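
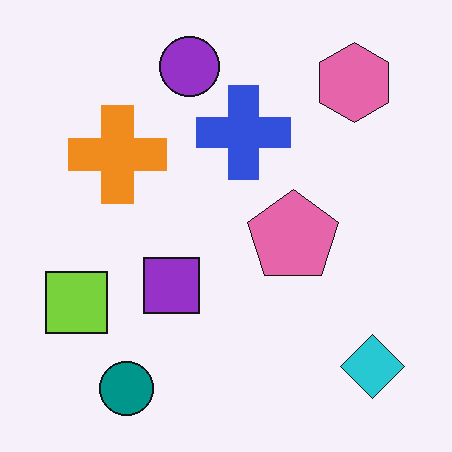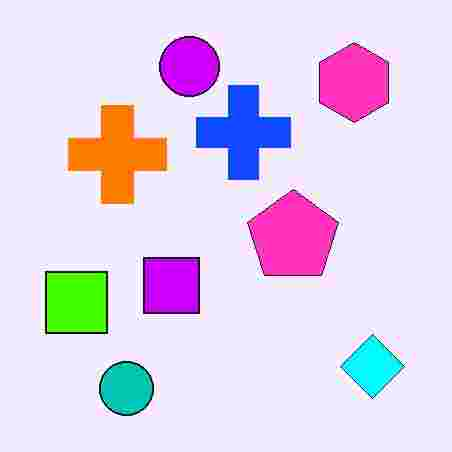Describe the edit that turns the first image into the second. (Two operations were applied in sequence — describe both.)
The transformation is: heavily oversaturated, then degraded with heavy JPEG compression.

All colors are more vivid — a global saturation change. Blocky 8×8 compression artifacts appear around shape edges and the flat background shows ringing — characteristic JPEG degradation.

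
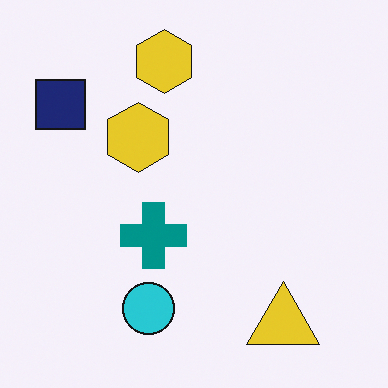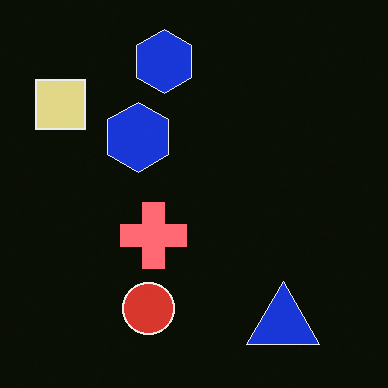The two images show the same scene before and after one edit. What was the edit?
This is the original image color-inverted (negative).

The light background has become dark and every shape's color is its complement — a photographic negative.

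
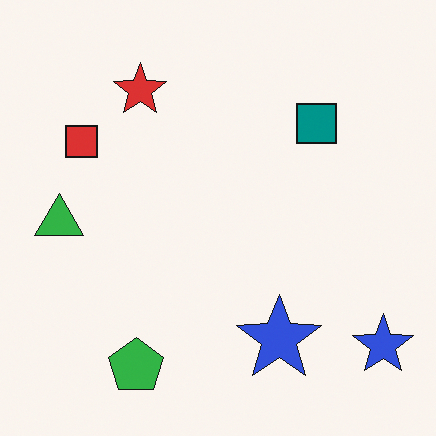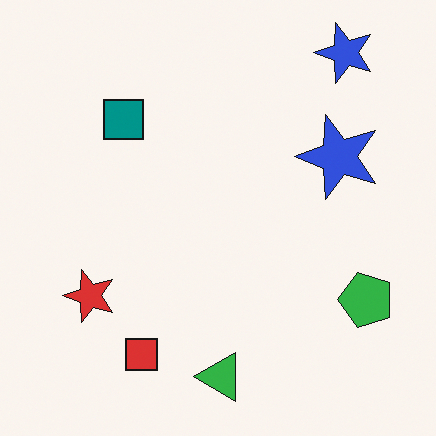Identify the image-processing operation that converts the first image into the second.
The transformation is: rotated 90° counter-clockwise.

The green pentagon sits in the bottom-left of the first image and the bottom-right of the second — consistent with a whole-image 90° counter-clockwise rotation.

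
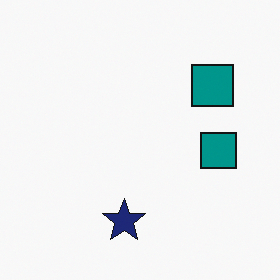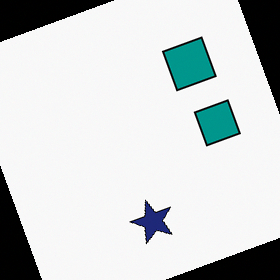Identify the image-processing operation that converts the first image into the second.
The transformation is: rotated counter-clockwise by a moderate amount.

Every shape is tilted by the same angle and the image corners show triangular fill wedges — a whole-image rotation by a non-right angle.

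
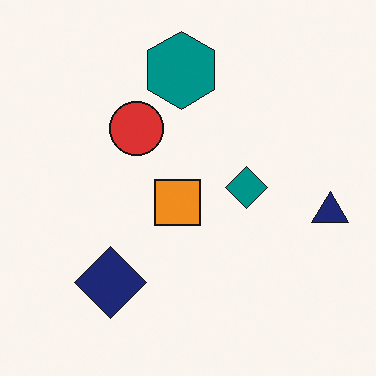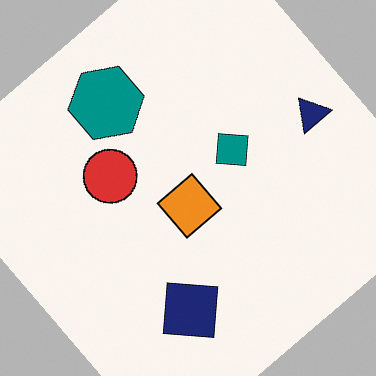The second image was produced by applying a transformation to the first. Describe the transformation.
The image was rotated counter-clockwise by a large amount — several tens of degrees.

Every shape is tilted by the same angle and the image corners show triangular fill wedges — a whole-image rotation by a non-right angle.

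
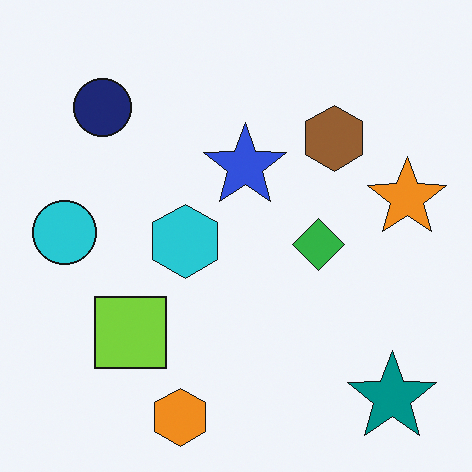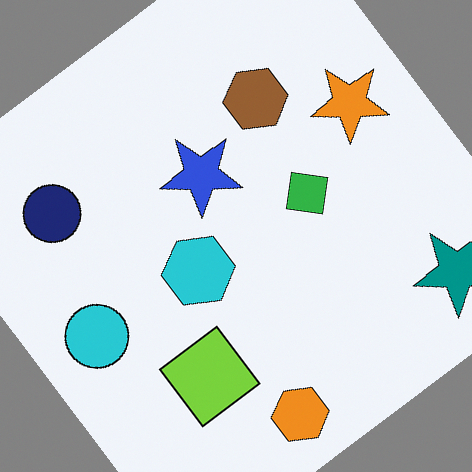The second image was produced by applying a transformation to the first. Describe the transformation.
It was rotated counter-clockwise by a large amount — several tens of degrees.

Every shape is tilted by the same angle and the image corners show triangular fill wedges — a whole-image rotation by a non-right angle.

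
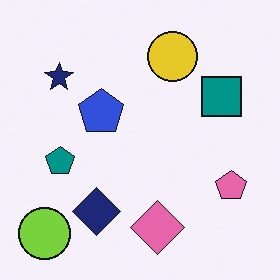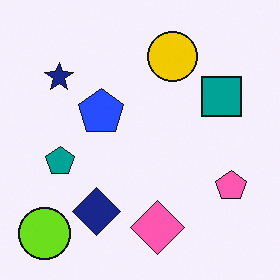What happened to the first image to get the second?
Slightly oversaturated.

All colors are more vivid — a global saturation change.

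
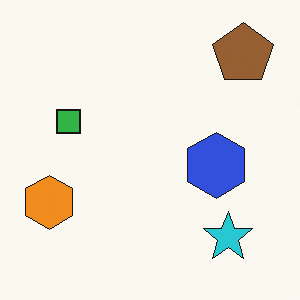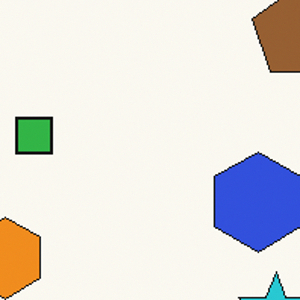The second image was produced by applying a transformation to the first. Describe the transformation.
It was cropped to a modestly smaller region and rescaled.

The visible shapes are larger and the field of view is narrower; shapes near the original edges may be partly or wholly outside the frame — a crop-and-rescale.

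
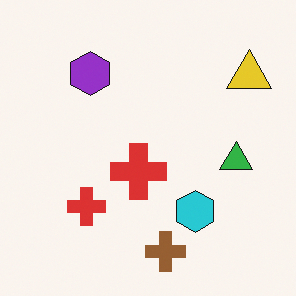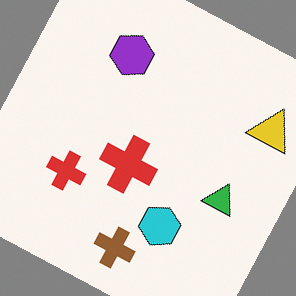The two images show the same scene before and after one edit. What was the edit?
Rotated clockwise by a clearly visible amount.

Every shape is tilted by the same angle and the image corners show triangular fill wedges — a whole-image rotation by a non-right angle.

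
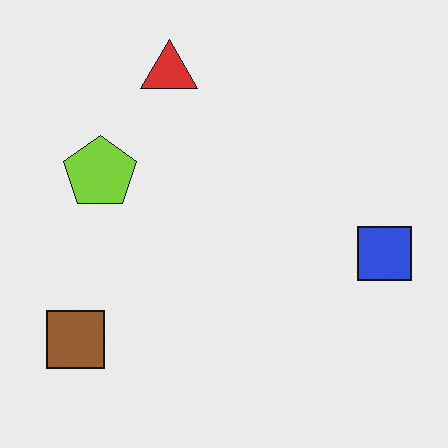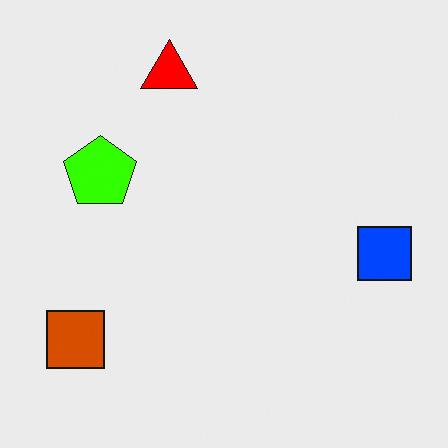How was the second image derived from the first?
The image was made much more vivid (saturation change).

All colors are more vivid — a global saturation change.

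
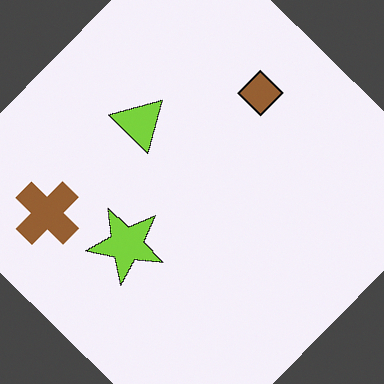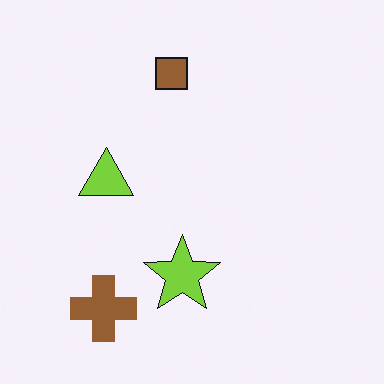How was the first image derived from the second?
It was rotated clockwise by a large amount — several tens of degrees.

Every shape is tilted by the same angle and the image corners show triangular fill wedges — a whole-image rotation by a non-right angle.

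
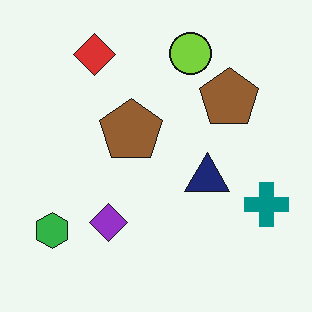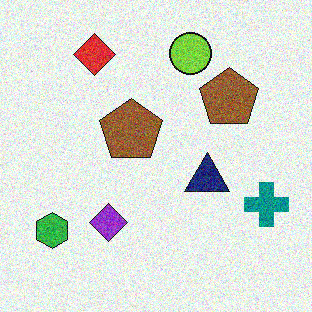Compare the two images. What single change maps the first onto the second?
The second image is the first degraded with moderate additive noise.

Random speckle covers the whole image, including the flat background.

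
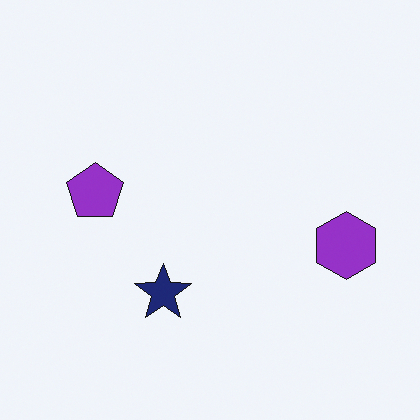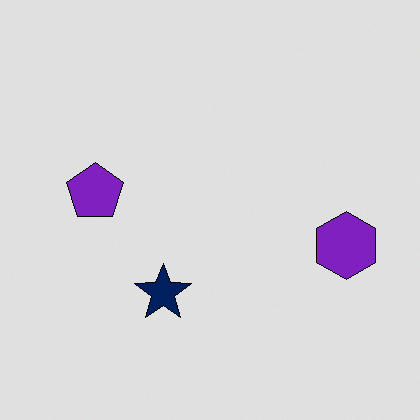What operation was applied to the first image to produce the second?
The transformation is: posterized to a reduced palette.

Each flat color has snapped to a coarser quantized level — most visibly, the near-white background has dropped to a flat grey.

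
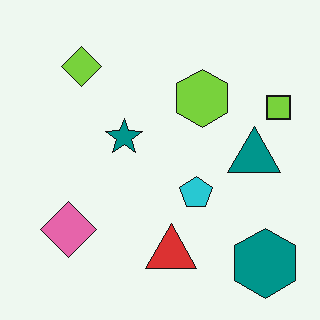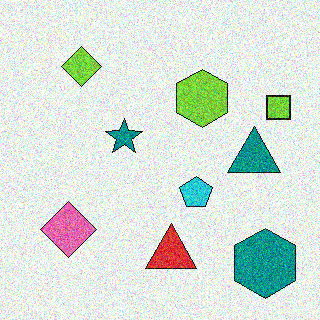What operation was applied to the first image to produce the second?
The second image is the first degraded with strong gaussian noise.

Random speckle covers the whole image, including the flat background.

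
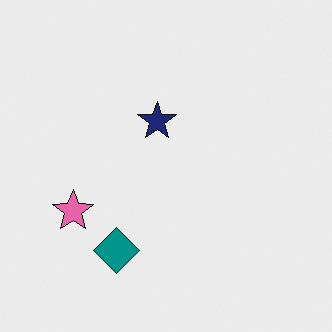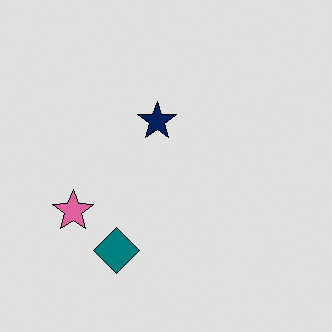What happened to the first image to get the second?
The transformation is: posterized to a reduced palette.

Each flat color has snapped to a coarser quantized level — most visibly, the near-white background has dropped to a flat grey.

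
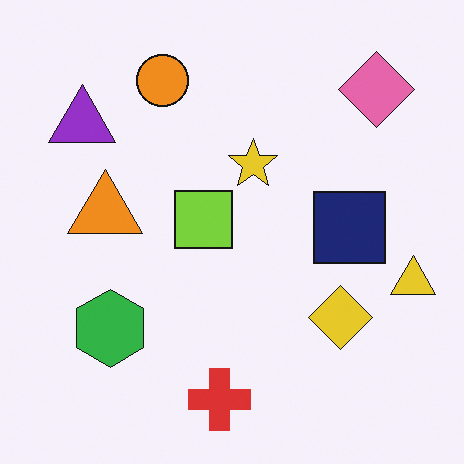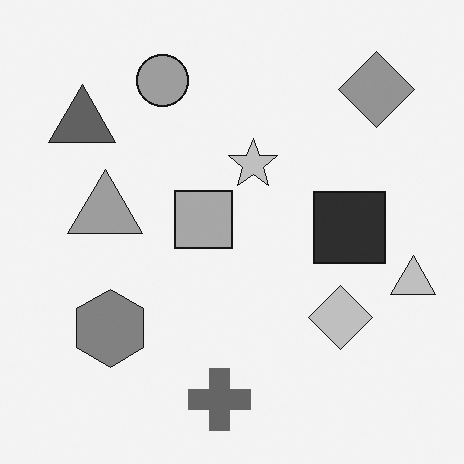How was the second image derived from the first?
It was converted to grayscale.

All color is removed — every shape is now a shade of grey.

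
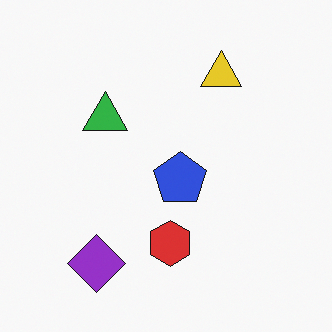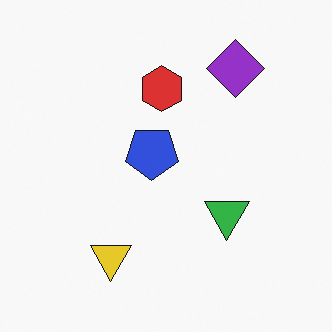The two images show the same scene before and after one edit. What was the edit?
The second image is the first rotated 180°.

The purple diamond sits in the bottom-left of the first image and the top-right of the second — consistent with a whole-image 180° rotation.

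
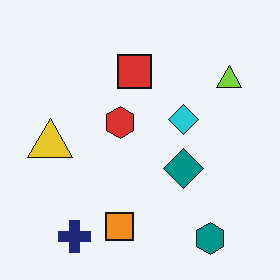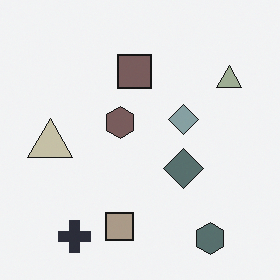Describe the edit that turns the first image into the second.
The image was made much more muted (saturation change).

All colors are more muted and greyish — a global saturation change.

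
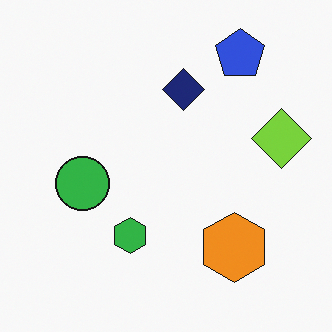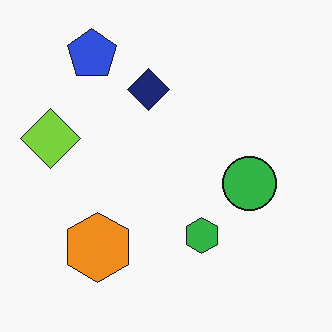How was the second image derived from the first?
It was flipped horizontally (left ↔ right).

The lime diamond is in the right of the first image and the left of the second — shapes on opposite sides of the vertical midline have swapped in a mirror flip.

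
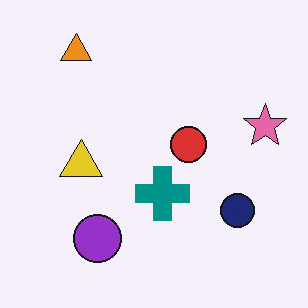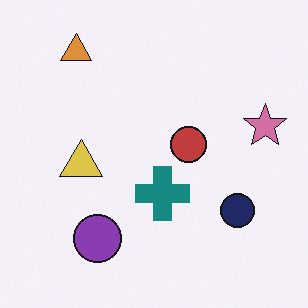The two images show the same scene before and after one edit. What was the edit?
This is the original image slightly desaturated.

All colors are more muted and greyish — a global saturation change.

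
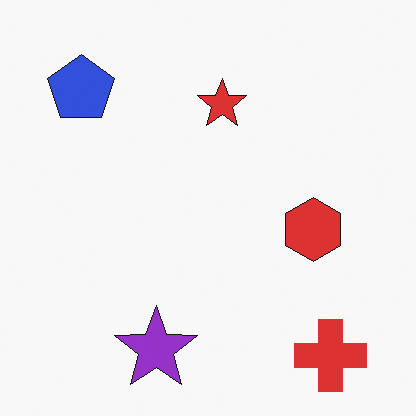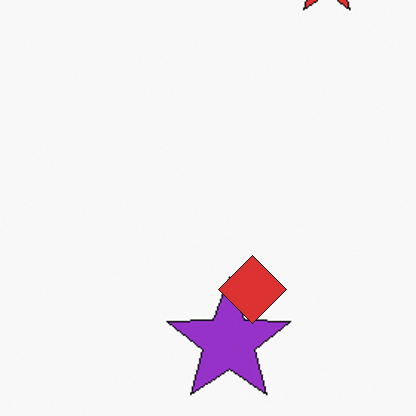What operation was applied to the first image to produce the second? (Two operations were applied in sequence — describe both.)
This is the original image cropped slightly and scaled back up, then overlaid with an additional red diamond.

The visible shapes are larger and the field of view is narrower; shapes near the original edges may be partly or wholly outside the frame — a crop-and-rescale. A red diamond appears in the second image that is absent from the first.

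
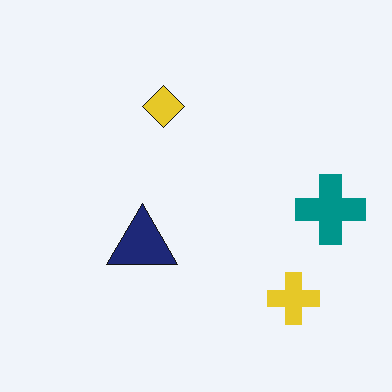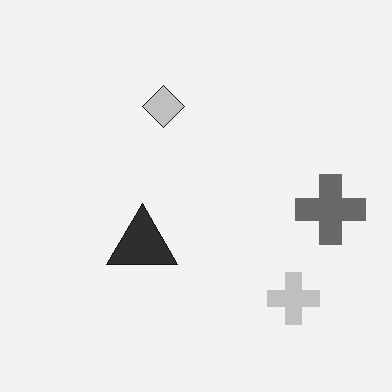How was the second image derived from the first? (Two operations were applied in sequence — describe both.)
Converted to grayscale, then given moderate JPEG compression.

All color is removed — every shape is now a shade of grey. Blocky 8×8 compression artifacts appear around shape edges and the flat background shows ringing — characteristic JPEG degradation.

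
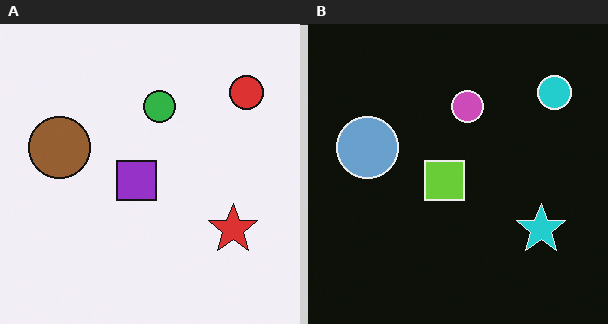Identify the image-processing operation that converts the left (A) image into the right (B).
Color-inverted (negative).

The light background has become dark and every shape's color is its complement — a photographic negative.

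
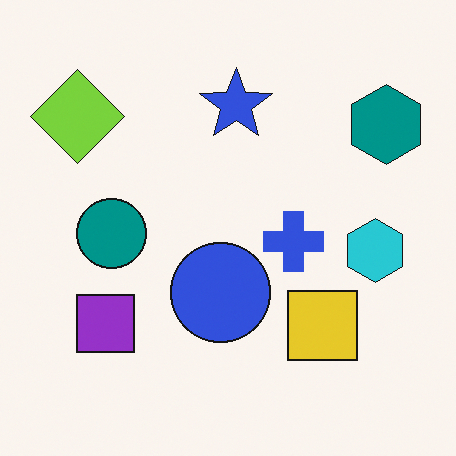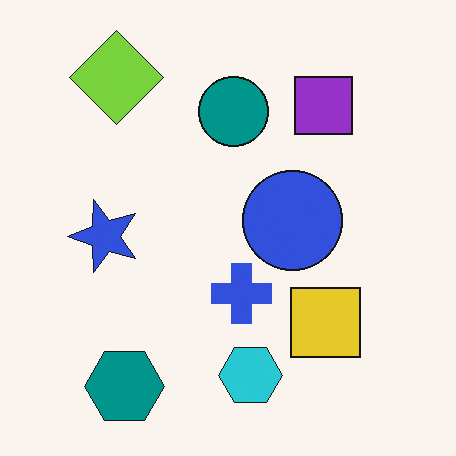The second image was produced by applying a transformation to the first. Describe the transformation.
The second image is the first transposed (reflected across the top-left ↔ bottom-right diagonal).

Shapes have swapped their row and column positions — what was in the top-right is now in the bottom-left — a diagonal reflection.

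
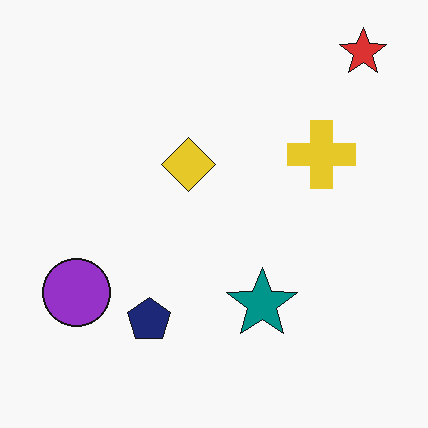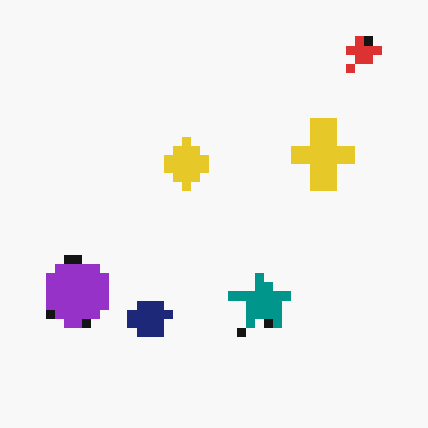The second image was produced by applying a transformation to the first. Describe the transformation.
Coarsely pixelated.

Shapes are reduced to large square blocks; fine edges and outlines are lost — a downscale-then-upscale (mosaic) effect.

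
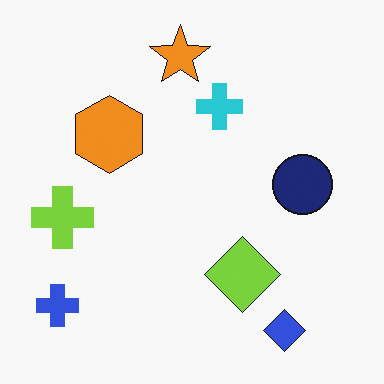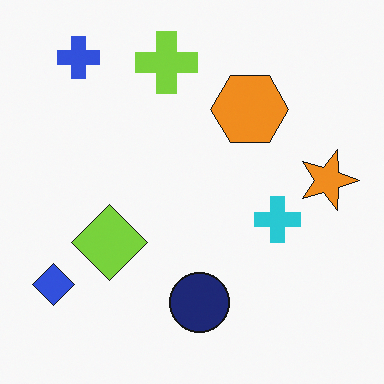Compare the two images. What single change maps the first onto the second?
This is the original image rotated 90° clockwise.

The blue cross sits in the bottom-left of the first image and the top-left of the second — consistent with a whole-image 90° clockwise rotation.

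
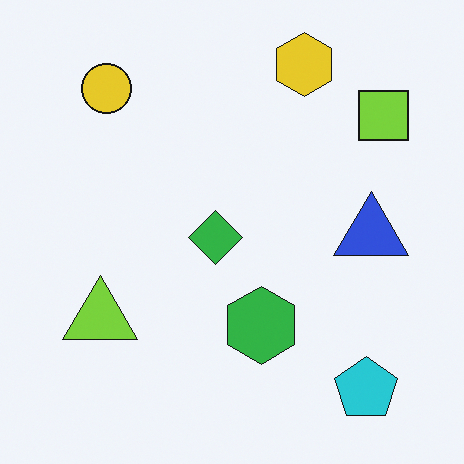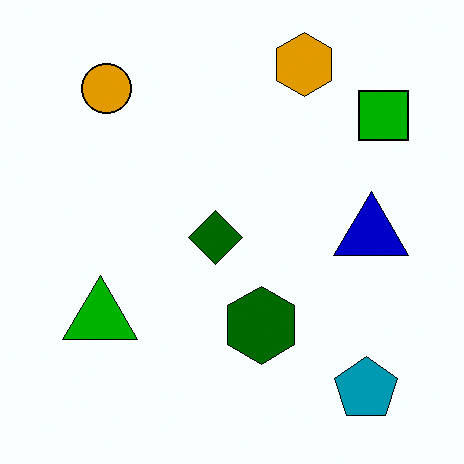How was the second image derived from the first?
The transformation is: given much higher contrast.

Tones are pushed away from mid-grey across the whole image — a global contrast change.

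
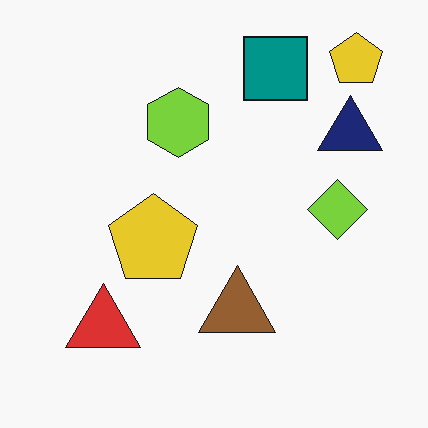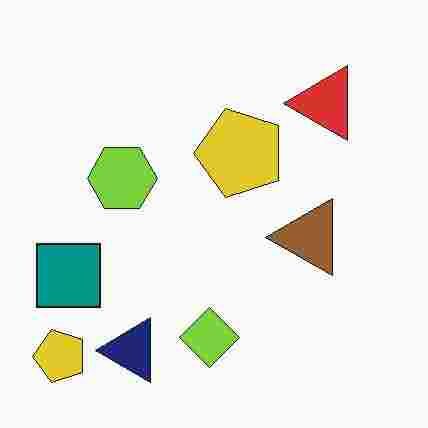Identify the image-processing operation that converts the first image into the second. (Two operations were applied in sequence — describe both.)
This is the original image heavily JPEG-compressed with obvious blocking artifacts, then transposed (reflected across the top-left ↔ bottom-right diagonal).

Blocky 8×8 compression artifacts appear around shape edges and the flat background shows ringing — characteristic JPEG degradation. Shapes have swapped their row and column positions — what was in the top-right is now in the bottom-left — a diagonal reflection.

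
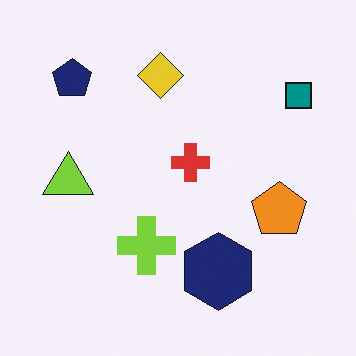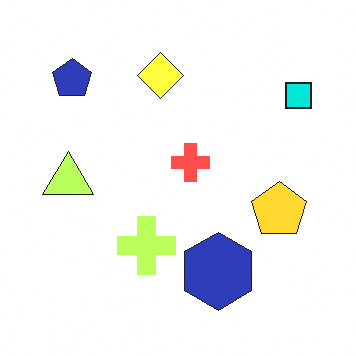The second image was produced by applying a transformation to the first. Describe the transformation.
The second image is the first substantially brightened.

Every pixel — background and shapes alike — is uniformly brightened.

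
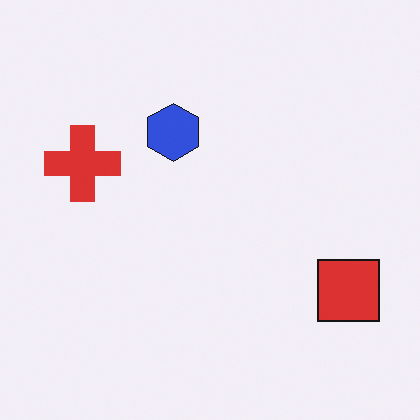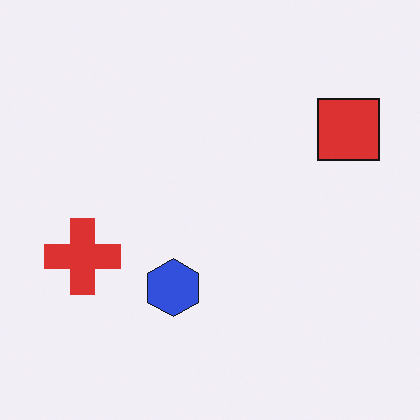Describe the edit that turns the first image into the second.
The image was flipped vertically (top ↔ bottom).

The red square is in the bottom-right of the first image and the top-right of the second — shapes on opposite sides of the horizontal midline have swapped in a mirror flip.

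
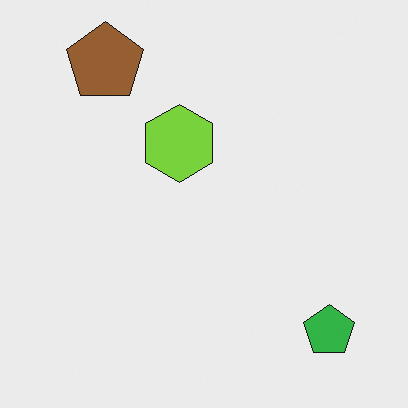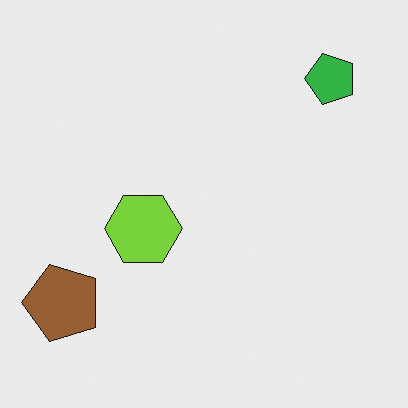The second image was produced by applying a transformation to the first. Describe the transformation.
The image was rotated 90° counter-clockwise.

The green pentagon sits in the bottom-right of the first image and the top-right of the second — consistent with a whole-image 90° counter-clockwise rotation.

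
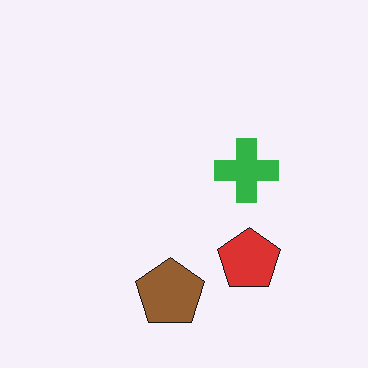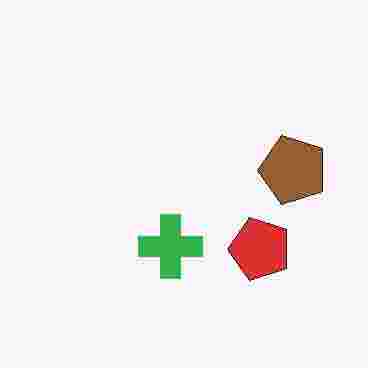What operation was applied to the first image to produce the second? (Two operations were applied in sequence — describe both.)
This is the original image heavily JPEG-compressed with obvious blocking artifacts, then transposed (reflected across the top-left ↔ bottom-right diagonal).

Blocky 8×8 compression artifacts appear around shape edges and the flat background shows ringing — characteristic JPEG degradation. Shapes have swapped their row and column positions — what was in the top-right is now in the bottom-left — a diagonal reflection.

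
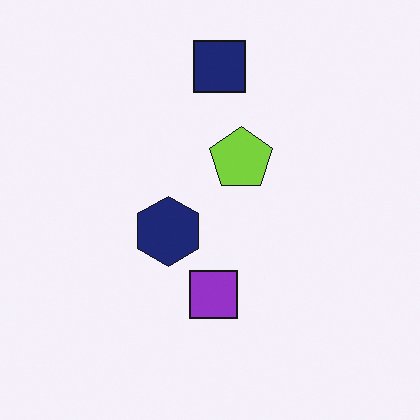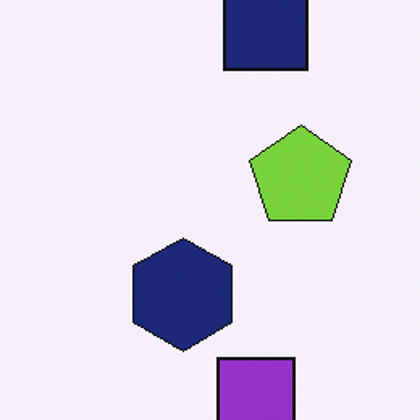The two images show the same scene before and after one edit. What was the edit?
The transformation is: cropped slightly and scaled back up.

The visible shapes are larger and the field of view is narrower; shapes near the original edges may be partly or wholly outside the frame — a crop-and-rescale.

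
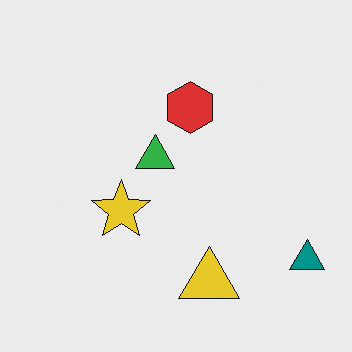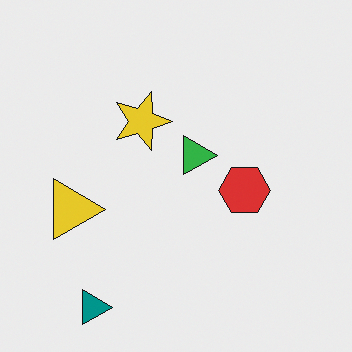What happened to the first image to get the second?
Rotated 90° clockwise.

The teal triangle sits in the bottom-right of the first image and the bottom-left of the second — consistent with a whole-image 90° clockwise rotation.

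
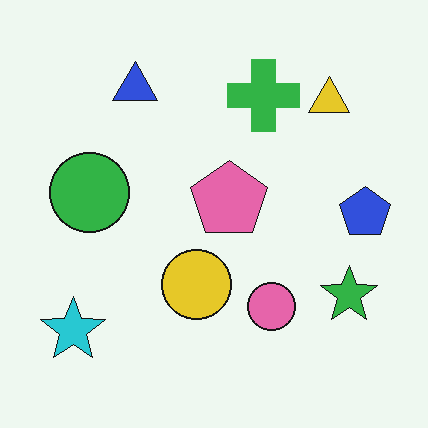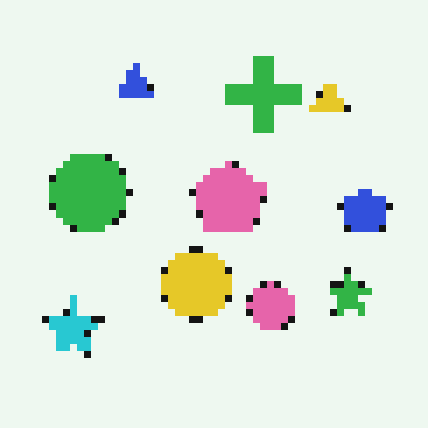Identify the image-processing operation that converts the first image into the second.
The transformation is: moderately pixelated.

Shapes are reduced to large square blocks; fine edges and outlines are lost — a downscale-then-upscale (mosaic) effect.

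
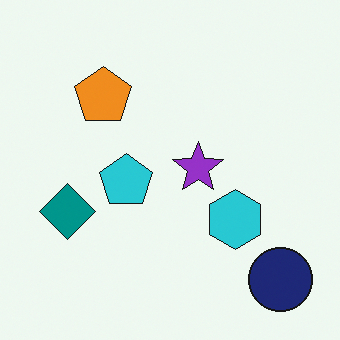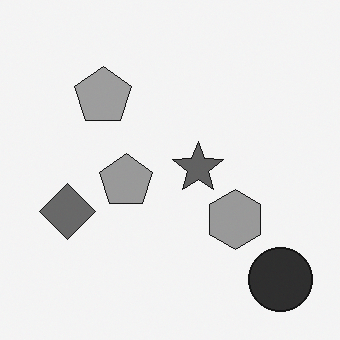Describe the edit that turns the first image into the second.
Converted to grayscale.

All color is removed — every shape is now a shade of grey.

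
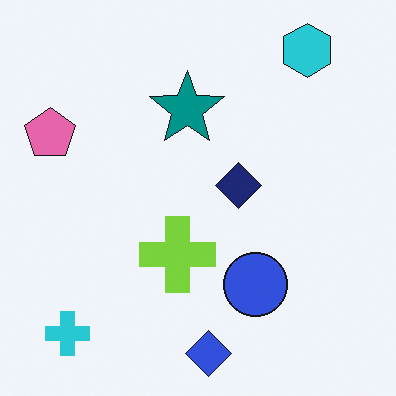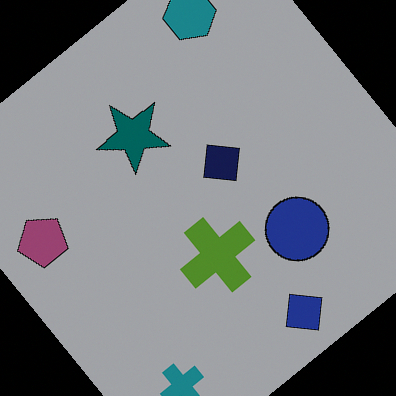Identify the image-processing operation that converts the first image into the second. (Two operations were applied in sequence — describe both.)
Rotated counter-clockwise by a large amount — several tens of degrees, then substantially darkened.

Every shape is tilted by the same angle and the image corners show triangular fill wedges — a whole-image rotation by a non-right angle. Every pixel — background and shapes alike — is uniformly darkened.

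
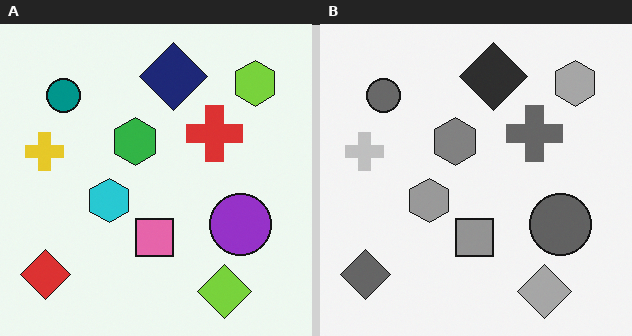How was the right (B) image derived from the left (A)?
Converted to grayscale.

All color is removed — every shape is now a shade of grey.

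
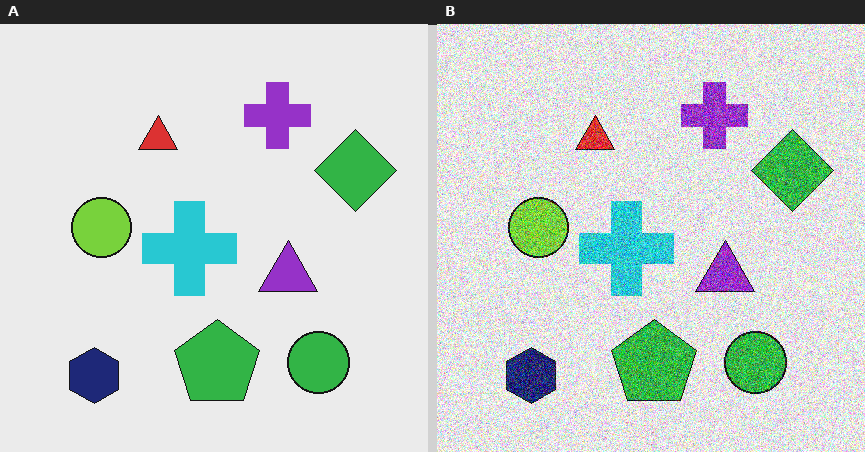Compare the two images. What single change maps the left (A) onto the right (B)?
It was degraded with strong gaussian noise.

Random speckle covers the whole image, including the flat background.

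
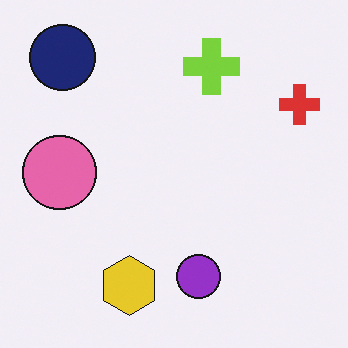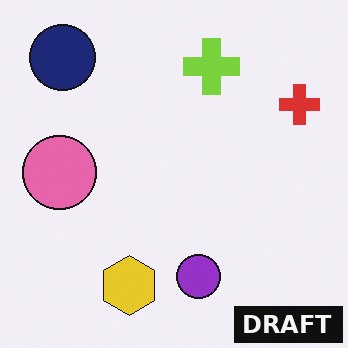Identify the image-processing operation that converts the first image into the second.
The image was watermarked with the text "DRAFT" in the lower-right corner.

A dark label reading "DRAFT" appears in the lower-right corner.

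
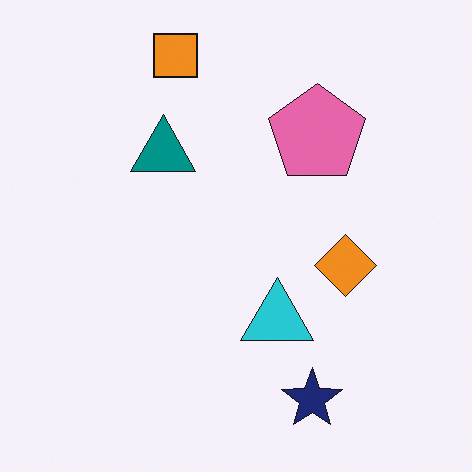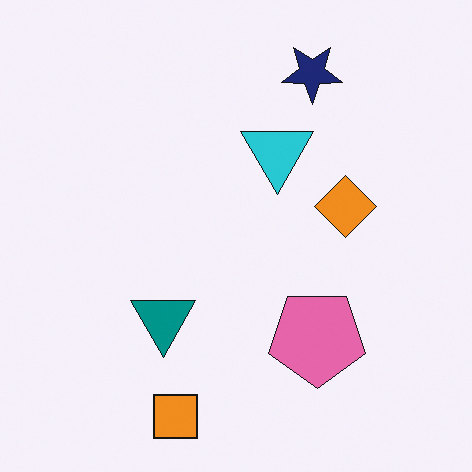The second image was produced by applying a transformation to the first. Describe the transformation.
The second image is the first flipped vertically (top ↔ bottom).

The orange square is in the top of the first image and the bottom of the second — shapes on opposite sides of the horizontal midline have swapped in a mirror flip.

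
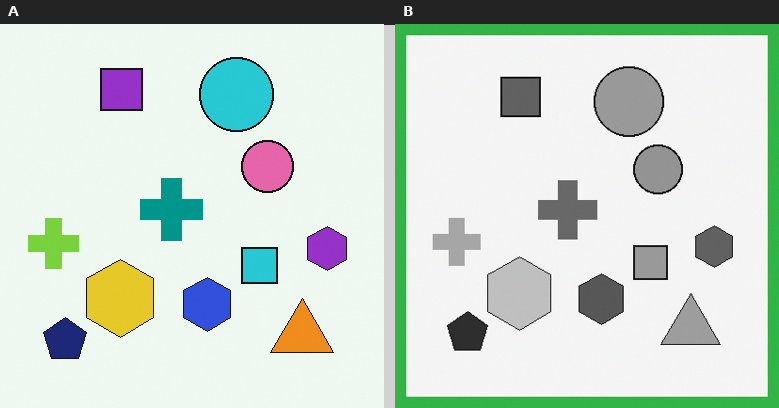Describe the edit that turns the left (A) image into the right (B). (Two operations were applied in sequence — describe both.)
Converted to grayscale, then framed with a green border.

All color is removed — every shape is now a shade of grey. A solid green frame runs around the edge of the right (B) image, with the content slightly shrunk inside it.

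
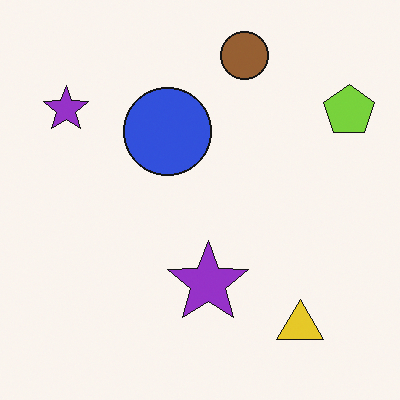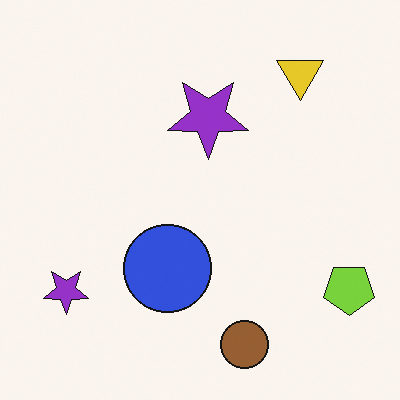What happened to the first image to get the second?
The image was flipped vertically (top ↔ bottom).

The brown circle is in the top of the first image and the bottom of the second — shapes on opposite sides of the horizontal midline have swapped in a mirror flip.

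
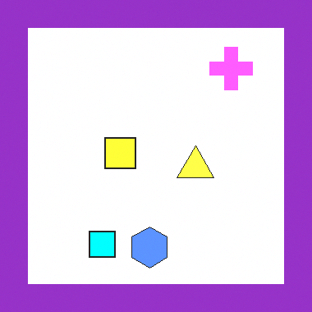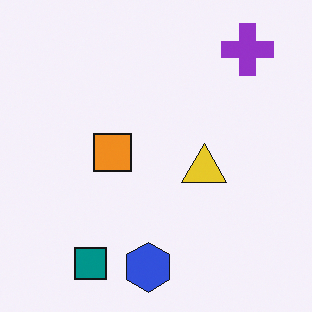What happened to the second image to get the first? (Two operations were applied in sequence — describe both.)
The transformation is: noticeably brightened, then framed with a purple border.

Every pixel — background and shapes alike — is uniformly brightened. A solid purple frame runs around the edge of the first image, with the content slightly shrunk inside it.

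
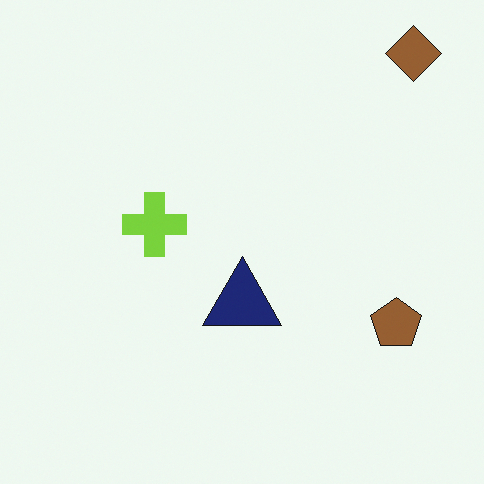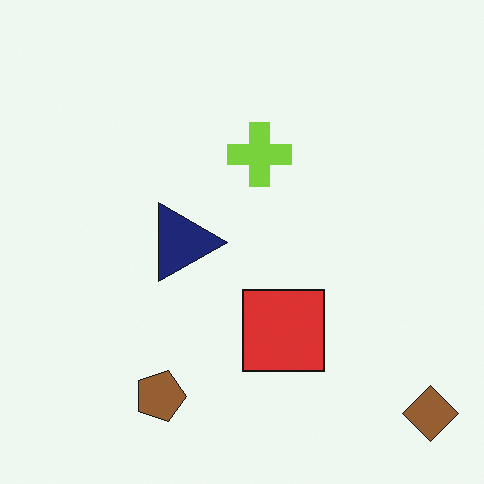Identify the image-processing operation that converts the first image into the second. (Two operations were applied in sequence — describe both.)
The second image is the first rotated 90° clockwise, then overlaid with an additional red square.

The brown diamond sits in the top-right of the first image and the bottom-right of the second — consistent with a whole-image 90° clockwise rotation. A red square appears in the second image that is absent from the first.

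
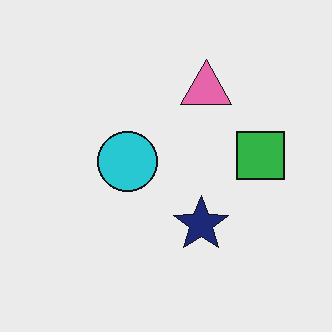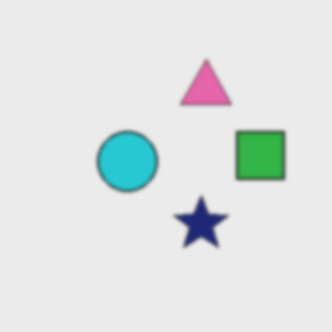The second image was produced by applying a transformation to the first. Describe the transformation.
Lightly blurred.

Shape edges and outlines are uniformly softened across the whole image.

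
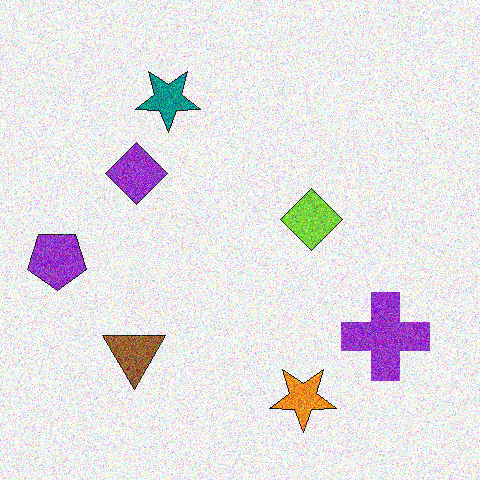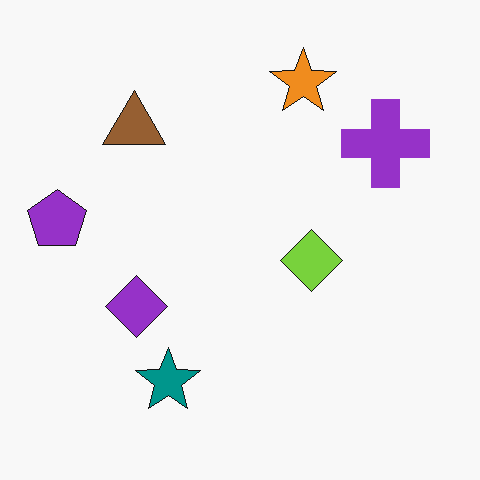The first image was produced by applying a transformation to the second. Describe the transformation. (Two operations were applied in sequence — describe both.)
Flipped vertically (top ↔ bottom), then degraded with heavy additive noise.

The orange star is in the top of the second image and the bottom of the first — shapes on opposite sides of the horizontal midline have swapped in a mirror flip. Random speckle covers the whole image, including the flat background.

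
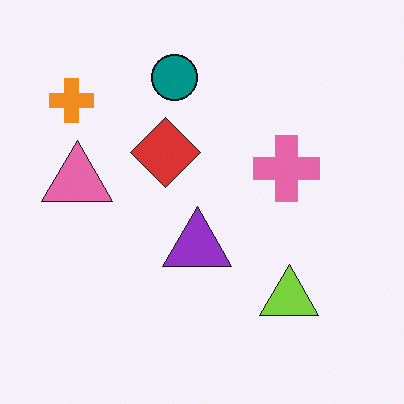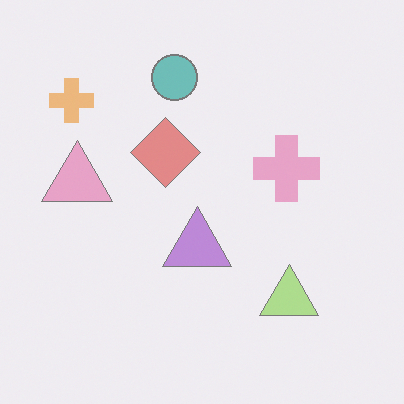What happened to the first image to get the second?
Washed out (contrast reduced).

Tones are pushed toward mid-grey across the whole image — a global contrast change.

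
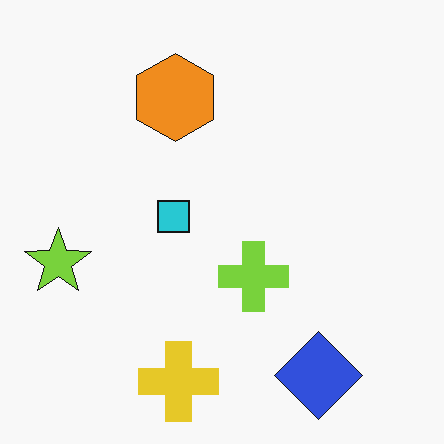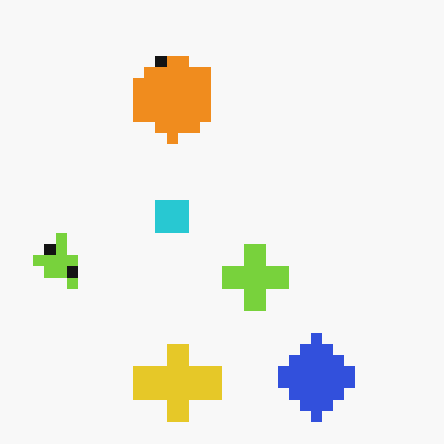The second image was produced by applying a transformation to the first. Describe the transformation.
The image was heavily pixelated into large blocks.

Shapes are reduced to large square blocks; fine edges and outlines are lost — a downscale-then-upscale (mosaic) effect.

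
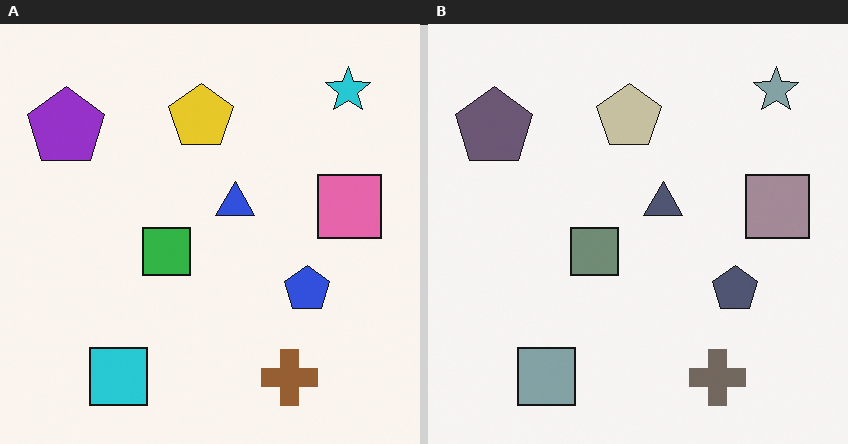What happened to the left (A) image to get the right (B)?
This is the original image made much more muted (saturation change).

All colors are more muted and greyish — a global saturation change.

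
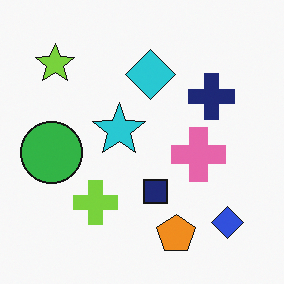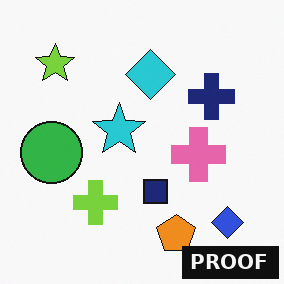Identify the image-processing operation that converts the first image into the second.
The second image is the first watermarked with the text "PROOF" in the lower-right corner.

A dark label reading "PROOF" appears in the lower-right corner.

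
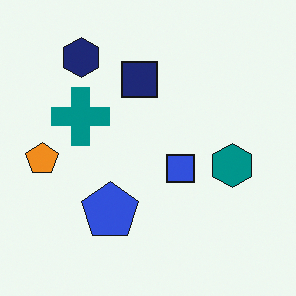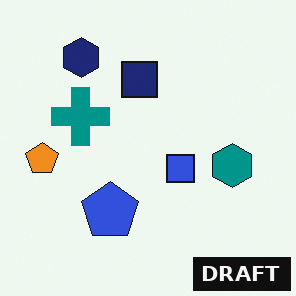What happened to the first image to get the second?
Watermarked with the text "DRAFT" in the lower-right corner.

A dark label reading "DRAFT" appears in the lower-right corner.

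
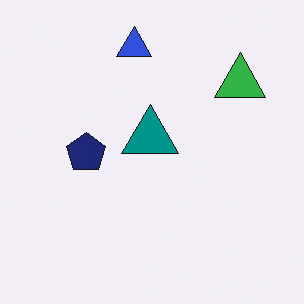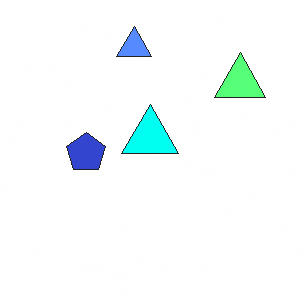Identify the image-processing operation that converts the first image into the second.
It was brightened a lot.

Every pixel — background and shapes alike — is uniformly brightened.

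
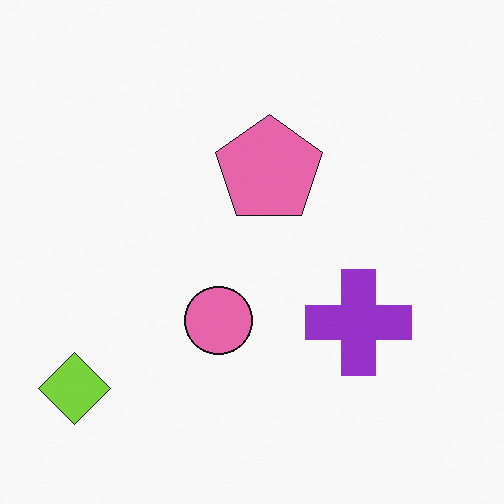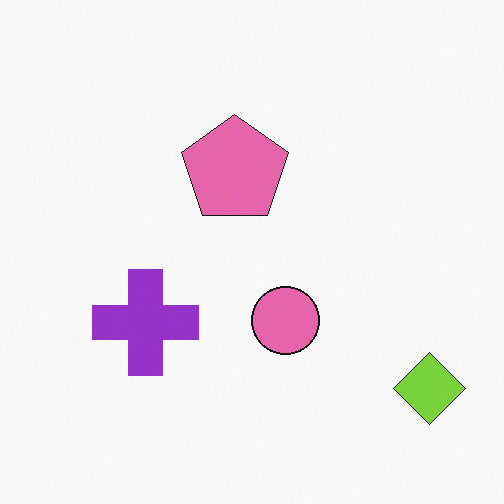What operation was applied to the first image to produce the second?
The image was flipped horizontally (left ↔ right).

The lime diamond is in the bottom-left of the first image and the bottom-right of the second — shapes on opposite sides of the vertical midline have swapped in a mirror flip.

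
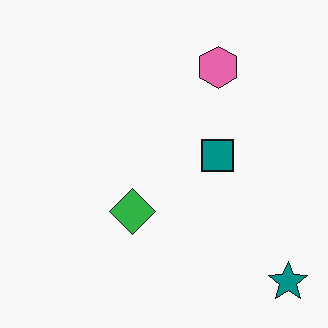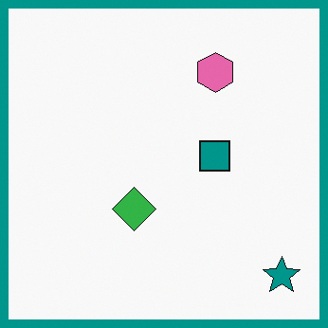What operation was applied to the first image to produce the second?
The transformation is: framed with a teal border.

A solid teal frame runs around the edge of the second image, with the content slightly shrunk inside it.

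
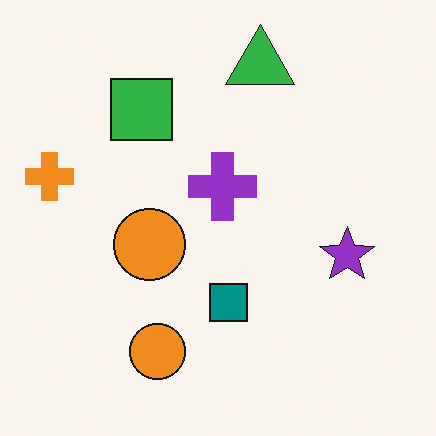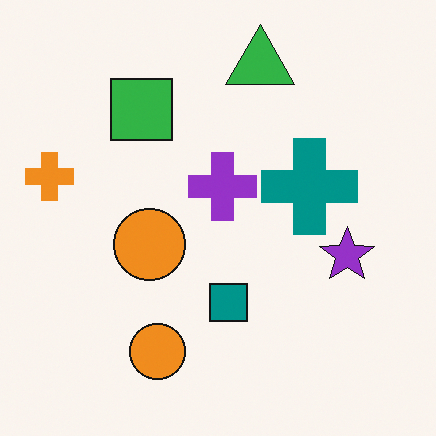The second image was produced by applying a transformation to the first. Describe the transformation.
This is the original image overlaid with an additional teal cross.

A teal cross appears in the second image that is absent from the first.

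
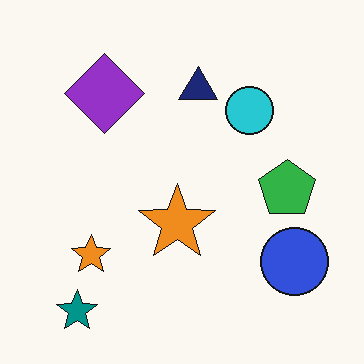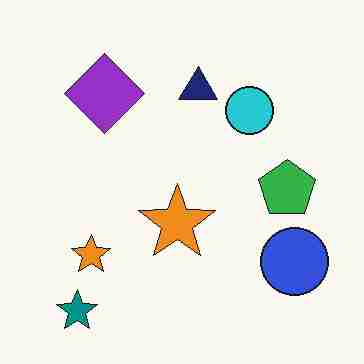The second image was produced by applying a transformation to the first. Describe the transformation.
The second image is the first heavily JPEG-compressed with obvious blocking artifacts.

Blocky 8×8 compression artifacts appear around shape edges and the flat background shows ringing — characteristic JPEG degradation.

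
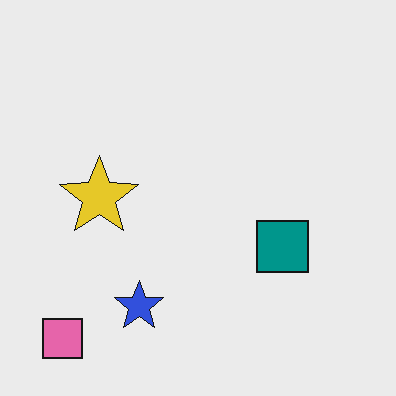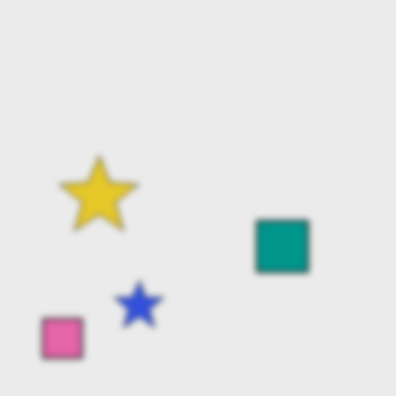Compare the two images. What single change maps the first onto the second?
Moderately blurred.

Shape edges and outlines are uniformly softened across the whole image.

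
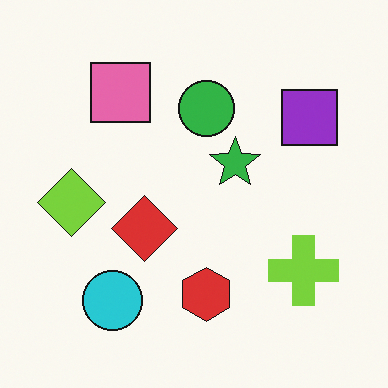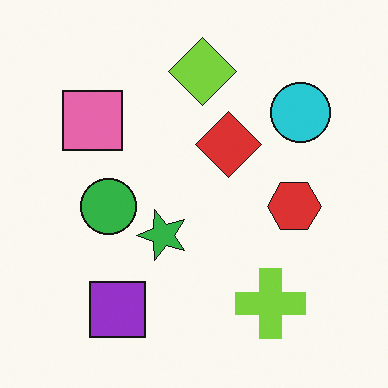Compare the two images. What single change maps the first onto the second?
Transposed (reflected across the top-left ↔ bottom-right diagonal).

Shapes have swapped their row and column positions — what was in the top-right is now in the bottom-left — a diagonal reflection.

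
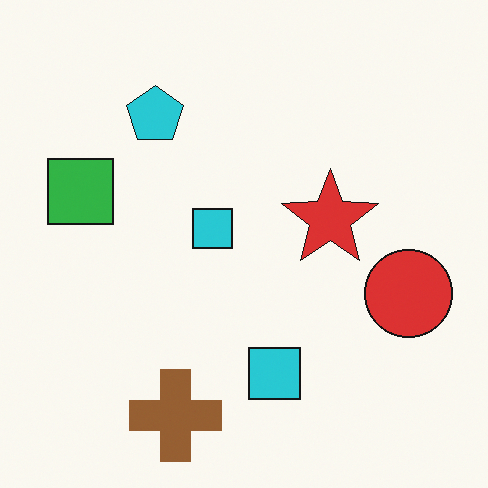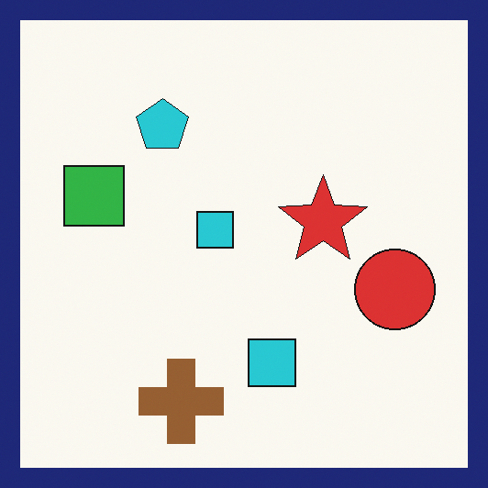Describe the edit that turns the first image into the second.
The transformation is: framed with a navy border.

A solid navy frame runs around the edge of the second image, with the content slightly shrunk inside it.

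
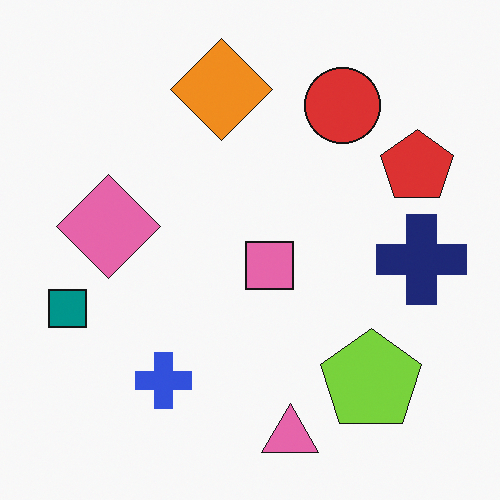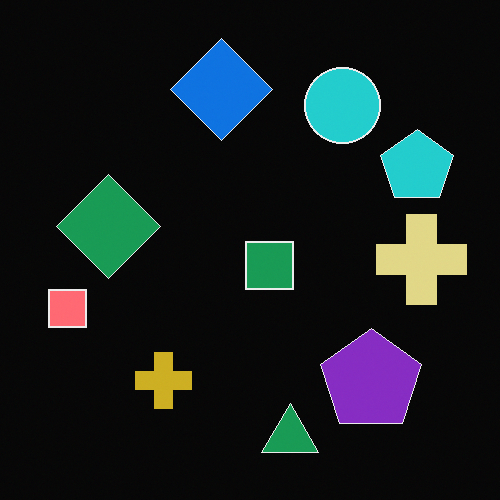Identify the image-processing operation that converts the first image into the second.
The second image is the first color-inverted (negative).

The light background has become dark and every shape's color is its complement — a photographic negative.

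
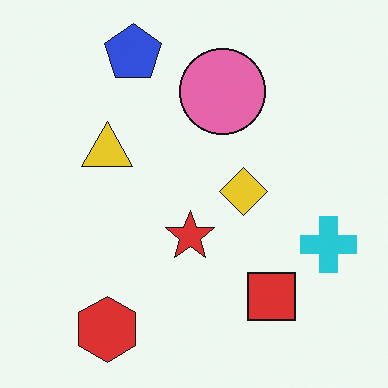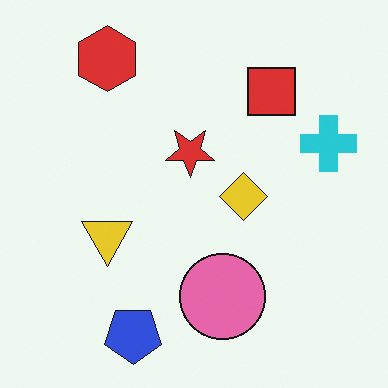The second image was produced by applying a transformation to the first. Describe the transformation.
The second image is the first flipped vertically (top ↔ bottom).

The blue pentagon is in the top of the first image and the bottom of the second — shapes on opposite sides of the horizontal midline have swapped in a mirror flip.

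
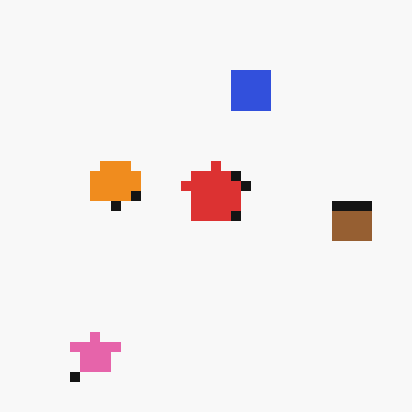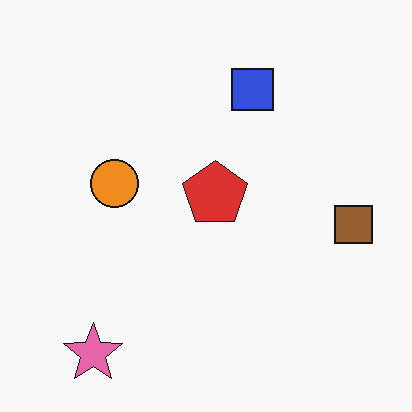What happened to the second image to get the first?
Coarsely pixelated.

Shapes are reduced to large square blocks; fine edges and outlines are lost — a downscale-then-upscale (mosaic) effect.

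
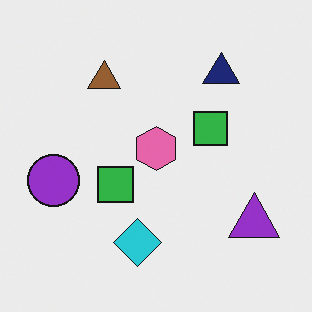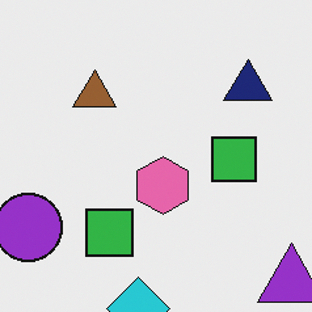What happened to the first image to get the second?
The second image is the first cropped slightly and scaled back up.

The visible shapes are larger and the field of view is narrower; shapes near the original edges may be partly or wholly outside the frame — a crop-and-rescale.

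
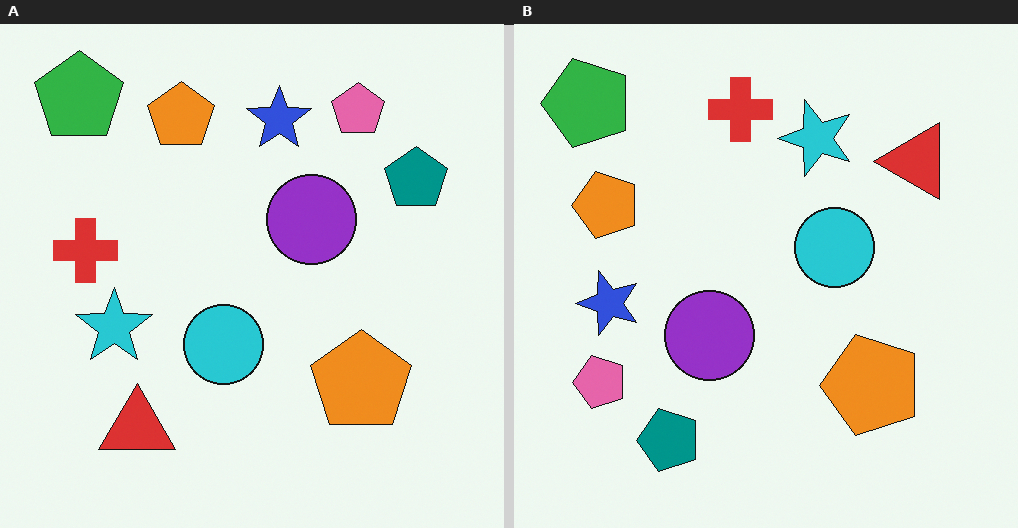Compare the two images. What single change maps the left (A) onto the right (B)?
It was transposed (reflected across the top-left ↔ bottom-right diagonal).

Shapes have swapped their row and column positions — what was in the top-right is now in the bottom-left — a diagonal reflection.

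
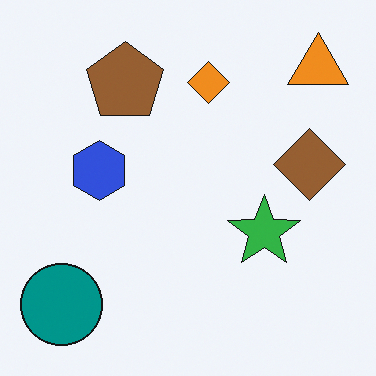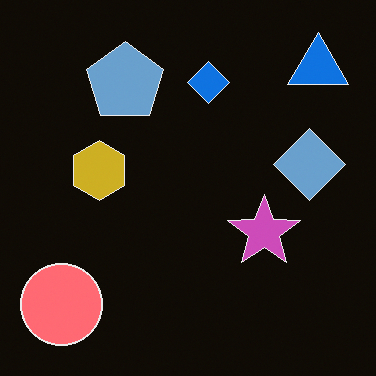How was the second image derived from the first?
The transformation is: color-inverted (negative).

The light background has become dark and every shape's color is its complement — a photographic negative.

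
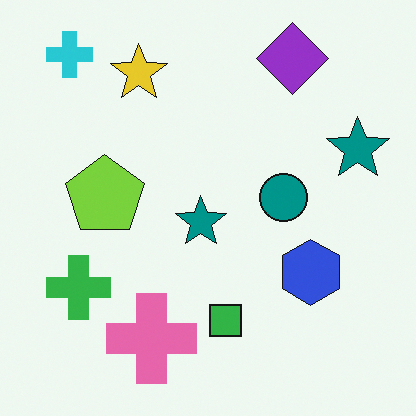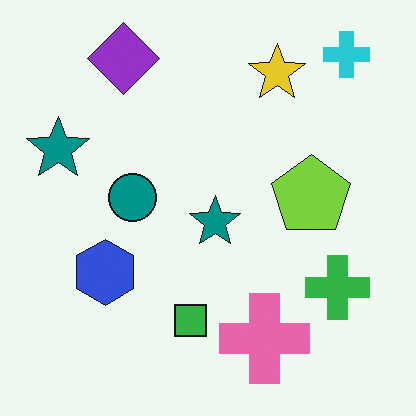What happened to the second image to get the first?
Flipped horizontally (left ↔ right).

The cyan cross is in the top-right of the second image and the top-left of the first — shapes on opposite sides of the vertical midline have swapped in a mirror flip.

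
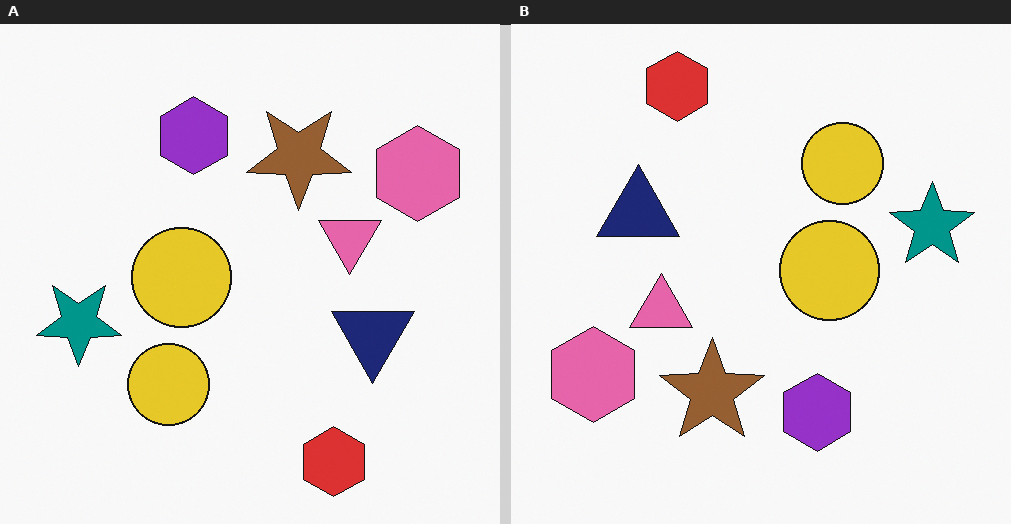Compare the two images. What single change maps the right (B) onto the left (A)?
The image was rotated 180°.

The red hexagon sits in the top-left of the right (B) image and the bottom of the left (A) — consistent with a whole-image 180° rotation.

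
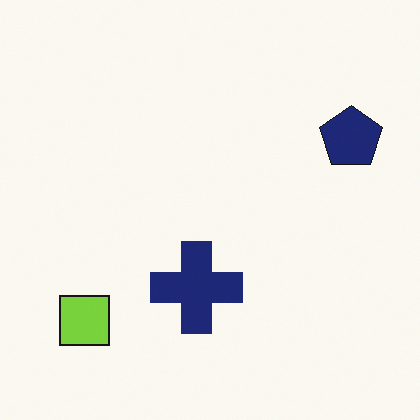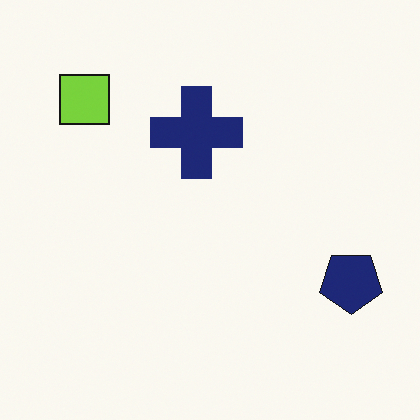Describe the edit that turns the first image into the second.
It was flipped vertically (top ↔ bottom).

The lime square is in the bottom-left of the first image and the top-left of the second — shapes on opposite sides of the horizontal midline have swapped in a mirror flip.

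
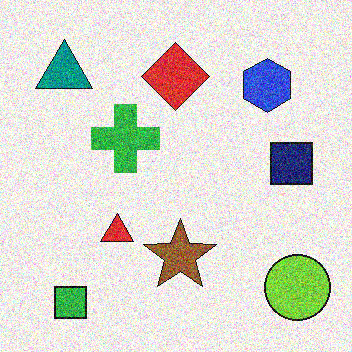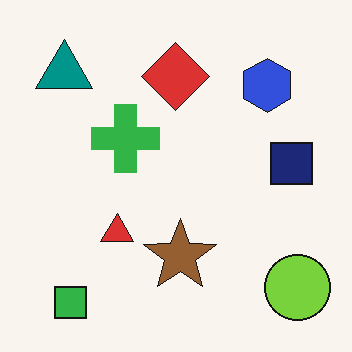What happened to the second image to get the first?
The transformation is: degraded with heavy additive noise.

Random speckle covers the whole image, including the flat background.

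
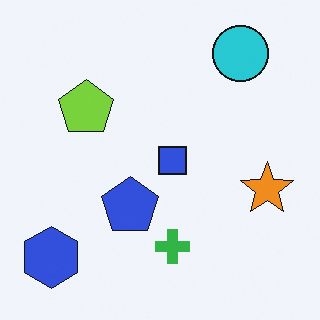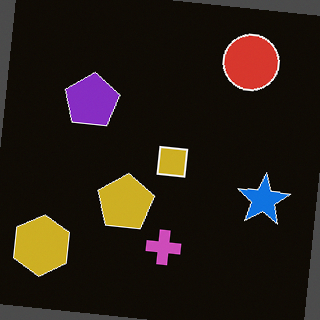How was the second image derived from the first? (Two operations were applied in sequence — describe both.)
Rotated clockwise by a few degrees, then color-inverted (negative).

Every shape is tilted by the same angle and the image corners show triangular fill wedges — a whole-image rotation by a non-right angle. The light background has become dark and every shape's color is its complement — a photographic negative.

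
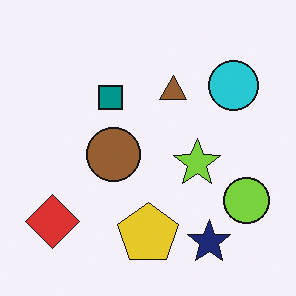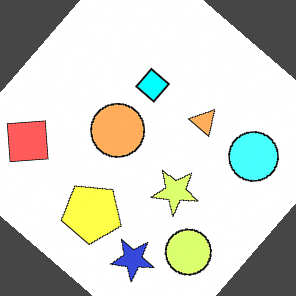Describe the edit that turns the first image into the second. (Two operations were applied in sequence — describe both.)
It was brightened a lot, then rotated clockwise by a large amount — several tens of degrees.

Every pixel — background and shapes alike — is uniformly brightened. Every shape is tilted by the same angle and the image corners show triangular fill wedges — a whole-image rotation by a non-right angle.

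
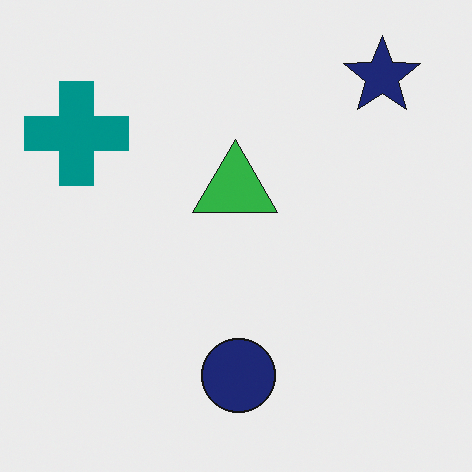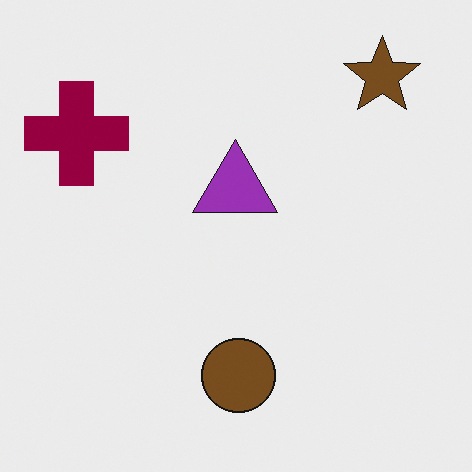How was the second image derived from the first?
The transformation is: hue-shifted through roughly half the color wheel.

Every shape's color has rotated by the same amount around the hue wheel — a uniform hue shift.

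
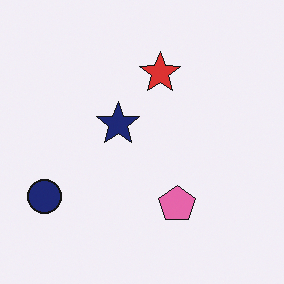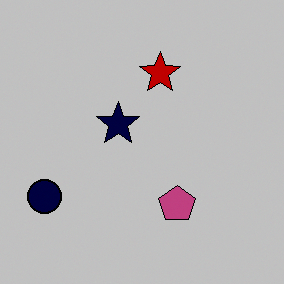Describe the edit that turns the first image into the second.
The second image is the first heavily posterized to just a handful of flat colors.

Each flat color has snapped to a coarser quantized level — most visibly, the near-white background has dropped to a flat grey.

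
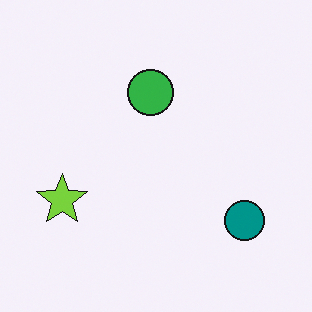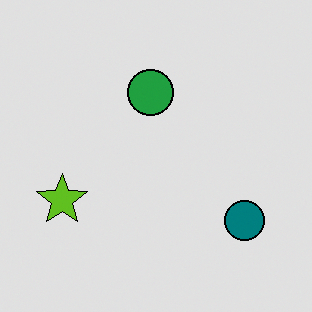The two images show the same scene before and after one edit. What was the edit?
This is the original image posterized to a reduced palette.

Each flat color has snapped to a coarser quantized level — most visibly, the near-white background has dropped to a flat grey.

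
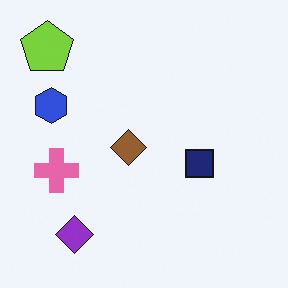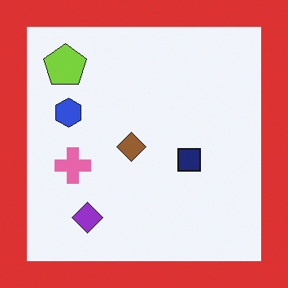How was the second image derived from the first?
The image was framed with a red border.

A solid red frame runs around the edge of the second image, with the content slightly shrunk inside it.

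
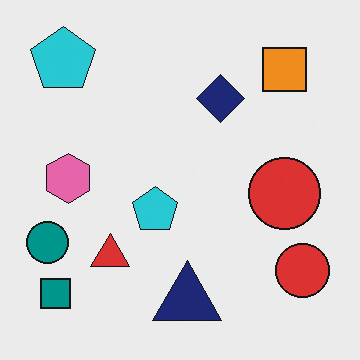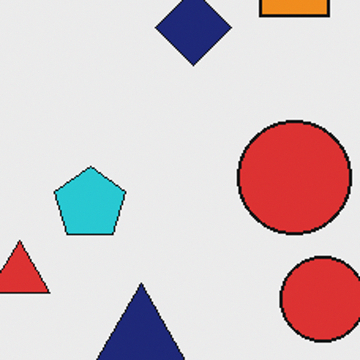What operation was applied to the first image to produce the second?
The transformation is: cropped to a modestly smaller region and rescaled.

The visible shapes are larger and the field of view is narrower; shapes near the original edges may be partly or wholly outside the frame — a crop-and-rescale.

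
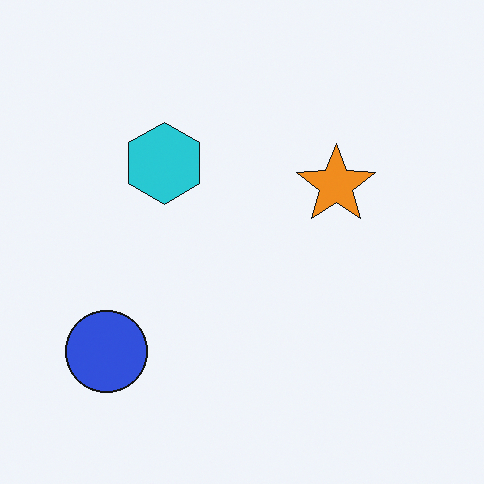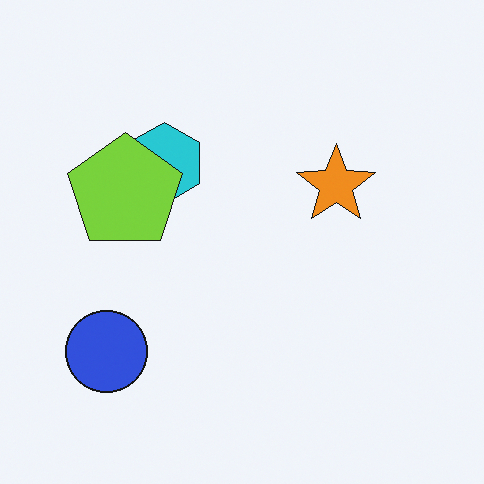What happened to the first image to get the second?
The image was overlaid with an additional lime pentagon.

A lime pentagon appears in the second image that is absent from the first.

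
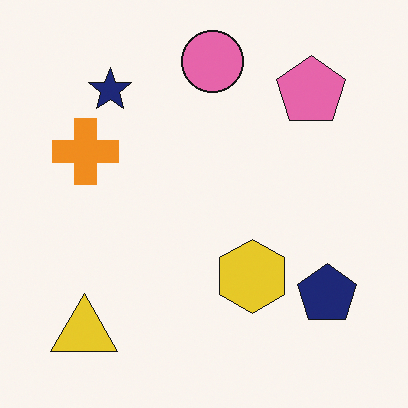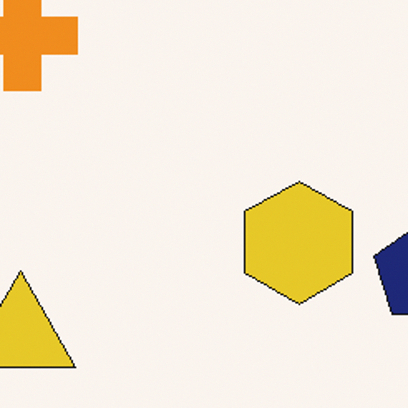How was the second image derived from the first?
Cropped to a noticeably smaller region and rescaled.

The visible shapes are larger and the field of view is narrower; shapes near the original edges may be partly or wholly outside the frame — a crop-and-rescale.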